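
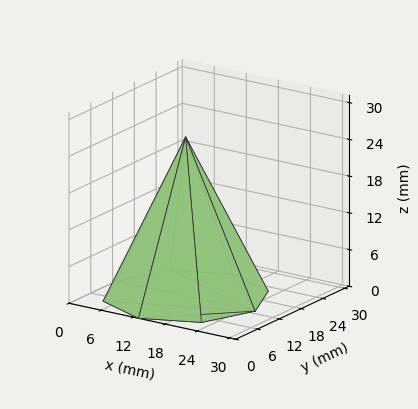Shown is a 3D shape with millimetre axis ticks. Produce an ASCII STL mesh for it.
Reading the render: the shape is a regular 8-sided pyramid, base circumscribed radius ≈ 13 mm, apex at z ≈ 26 mm (dimensions read to the nearest mm from the axis ticks). For the STL, each face is triangulated and given an outward normal.

solid part
  facet normal 0.0000 0.0000 -1.0000
    outer loop
      vertex 13.0 26.0 0.0
      vertex 22.2 22.2 0.0
      vertex 26.0 13.0 0.0
    endloop
  endfacet
  facet normal 0.0000 0.0000 -1.0000
    outer loop
      vertex 3.8 22.2 0.0
      vertex 13.0 26.0 0.0
      vertex 26.0 13.0 0.0
    endloop
  endfacet
  facet normal 0.0000 0.0000 -1.0000
    outer loop
      vertex 0.0 13.0 0.0
      vertex 3.8 22.2 0.0
      vertex 26.0 13.0 0.0
    endloop
  endfacet
  facet normal 0.0000 0.0000 -1.0000
    outer loop
      vertex 3.8 3.8 0.0
      vertex 0.0 13.0 0.0
      vertex 26.0 13.0 0.0
    endloop
  endfacet
  facet normal 0.0000 0.0000 -1.0000
    outer loop
      vertex 13.0 0.0 0.0
      vertex 3.8 3.8 0.0
      vertex 26.0 13.0 0.0
    endloop
  endfacet
  facet normal 0.0000 0.0000 -1.0000
    outer loop
      vertex 22.2 3.8 0.0
      vertex 13.0 0.0 0.0
      vertex 26.0 13.0 0.0
    endloop
  endfacet
  facet normal 0.8390 0.3465 0.4195
    outer loop
      vertex 26.0 13.0 0.0
      vertex 22.2 22.2 0.0
      vertex 13.0 13.0 26.0
    endloop
  endfacet
  facet normal 0.3465 0.8390 0.4195
    outer loop
      vertex 22.2 22.2 0.0
      vertex 13.0 26.0 0.0
      vertex 13.0 13.0 26.0
    endloop
  endfacet
  facet normal -0.3465 0.8390 0.4195
    outer loop
      vertex 13.0 26.0 0.0
      vertex 3.8 22.2 0.0
      vertex 13.0 13.0 26.0
    endloop
  endfacet
  facet normal -0.8390 0.3465 0.4195
    outer loop
      vertex 3.8 22.2 0.0
      vertex 0.0 13.0 0.0
      vertex 13.0 13.0 26.0
    endloop
  endfacet
  facet normal -0.8390 -0.3465 0.4195
    outer loop
      vertex 0.0 13.0 0.0
      vertex 3.8 3.8 0.0
      vertex 13.0 13.0 26.0
    endloop
  endfacet
  facet normal -0.3465 -0.8390 0.4195
    outer loop
      vertex 3.8 3.8 0.0
      vertex 13.0 0.0 0.0
      vertex 13.0 13.0 26.0
    endloop
  endfacet
  facet normal 0.3465 -0.8390 0.4195
    outer loop
      vertex 13.0 0.0 0.0
      vertex 22.2 3.8 0.0
      vertex 13.0 13.0 26.0
    endloop
  endfacet
  facet normal 0.8390 -0.3465 0.4195
    outer loop
      vertex 22.2 3.8 0.0
      vertex 26.0 13.0 0.0
      vertex 13.0 13.0 26.0
    endloop
  endfacet
endsolid part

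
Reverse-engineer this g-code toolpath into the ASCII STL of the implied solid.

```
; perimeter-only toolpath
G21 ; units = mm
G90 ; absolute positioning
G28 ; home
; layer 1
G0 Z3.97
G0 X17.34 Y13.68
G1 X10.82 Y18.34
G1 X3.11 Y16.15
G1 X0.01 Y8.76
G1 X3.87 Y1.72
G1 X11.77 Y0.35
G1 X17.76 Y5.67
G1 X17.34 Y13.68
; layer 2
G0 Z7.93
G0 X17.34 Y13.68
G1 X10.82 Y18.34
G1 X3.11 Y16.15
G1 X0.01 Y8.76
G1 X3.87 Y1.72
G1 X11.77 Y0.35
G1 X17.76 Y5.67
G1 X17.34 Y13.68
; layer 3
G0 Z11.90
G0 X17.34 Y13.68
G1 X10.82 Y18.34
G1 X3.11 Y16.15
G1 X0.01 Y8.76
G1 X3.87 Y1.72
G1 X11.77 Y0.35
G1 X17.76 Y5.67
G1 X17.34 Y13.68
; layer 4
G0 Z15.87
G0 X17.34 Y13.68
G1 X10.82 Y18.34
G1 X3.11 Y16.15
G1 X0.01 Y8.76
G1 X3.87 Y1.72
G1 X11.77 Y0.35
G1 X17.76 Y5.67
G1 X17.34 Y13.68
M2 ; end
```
solid part
  facet normal 0.0000 0.0000 -1.0000
    outer loop
      vertex 3.11 16.15 0.00
      vertex 10.82 18.34 0.00
      vertex 17.34 13.68 0.00
    endloop
  endfacet
  facet normal 0.0000 0.0000 -1.0000
    outer loop
      vertex 0.01 8.76 0.00
      vertex 3.11 16.15 0.00
      vertex 17.34 13.68 0.00
    endloop
  endfacet
  facet normal 0.0000 0.0000 -1.0000
    outer loop
      vertex 3.87 1.72 0.00
      vertex 0.01 8.76 0.00
      vertex 17.34 13.68 0.00
    endloop
  endfacet
  facet normal 0.0000 0.0000 -1.0000
    outer loop
      vertex 11.77 0.35 0.00
      vertex 3.87 1.72 0.00
      vertex 17.34 13.68 0.00
    endloop
  endfacet
  facet normal 0.0000 0.0000 -1.0000
    outer loop
      vertex 17.76 5.67 0.00
      vertex 11.77 0.35 0.00
      vertex 17.34 13.68 0.00
    endloop
  endfacet
  facet normal 0.0000 0.0000 1.0000
    outer loop
      vertex 17.34 13.68 15.87
      vertex 10.82 18.34 15.87
      vertex 3.11 16.15 15.87
    endloop
  endfacet
  facet normal 0.0000 0.0000 1.0000
    outer loop
      vertex 17.34 13.68 15.87
      vertex 3.11 16.15 15.87
      vertex 0.01 8.76 15.87
    endloop
  endfacet
  facet normal 0.0000 0.0000 1.0000
    outer loop
      vertex 17.34 13.68 15.87
      vertex 0.01 8.76 15.87
      vertex 3.87 1.72 15.87
    endloop
  endfacet
  facet normal 0.0000 0.0000 1.0000
    outer loop
      vertex 17.34 13.68 15.87
      vertex 3.87 1.72 15.87
      vertex 11.77 0.35 15.87
    endloop
  endfacet
  facet normal 0.0000 0.0000 1.0000
    outer loop
      vertex 17.34 13.68 15.87
      vertex 11.77 0.35 15.87
      vertex 17.76 5.67 15.87
    endloop
  endfacet
  facet normal 0.5815 0.8136 0.0000
    outer loop
      vertex 17.34 13.68 0.00
      vertex 10.82 18.34 0.00
      vertex 10.82 18.34 15.87
    endloop
  endfacet
  facet normal 0.5815 0.8136 0.0000
    outer loop
      vertex 17.34 13.68 0.00
      vertex 10.82 18.34 15.87
      vertex 17.34 13.68 15.87
    endloop
  endfacet
  facet normal -0.2732 0.9619 0.0000
    outer loop
      vertex 10.82 18.34 0.00
      vertex 3.11 16.15 0.00
      vertex 3.11 16.15 15.87
    endloop
  endfacet
  facet normal -0.2732 0.9619 0.0000
    outer loop
      vertex 10.82 18.34 0.00
      vertex 3.11 16.15 15.87
      vertex 10.82 18.34 15.87
    endloop
  endfacet
  facet normal -0.9222 0.3868 0.0000
    outer loop
      vertex 3.11 16.15 0.00
      vertex 0.01 8.76 0.00
      vertex 0.01 8.76 15.87
    endloop
  endfacet
  facet normal -0.9222 0.3868 0.0000
    outer loop
      vertex 3.11 16.15 0.00
      vertex 0.01 8.76 15.87
      vertex 3.11 16.15 15.87
    endloop
  endfacet
  facet normal -0.8768 -0.4808 0.0000
    outer loop
      vertex 0.01 8.76 0.00
      vertex 3.87 1.72 0.00
      vertex 3.87 1.72 15.87
    endloop
  endfacet
  facet normal -0.8768 -0.4808 0.0000
    outer loop
      vertex 0.01 8.76 0.00
      vertex 3.87 1.72 15.87
      vertex 0.01 8.76 15.87
    endloop
  endfacet
  facet normal -0.1709 -0.9853 0.0000
    outer loop
      vertex 3.87 1.72 0.00
      vertex 11.77 0.35 0.00
      vertex 11.77 0.35 15.87
    endloop
  endfacet
  facet normal -0.1709 -0.9853 0.0000
    outer loop
      vertex 3.87 1.72 0.00
      vertex 11.77 0.35 15.87
      vertex 3.87 1.72 15.87
    endloop
  endfacet
  facet normal 0.6641 -0.7477 0.0000
    outer loop
      vertex 11.77 0.35 0.00
      vertex 17.76 5.67 0.00
      vertex 17.76 5.67 15.87
    endloop
  endfacet
  facet normal 0.6641 -0.7477 0.0000
    outer loop
      vertex 11.77 0.35 0.00
      vertex 17.76 5.67 15.87
      vertex 11.77 0.35 15.87
    endloop
  endfacet
  facet normal 0.9986 0.0524 0.0000
    outer loop
      vertex 17.76 5.67 0.00
      vertex 17.34 13.68 0.00
      vertex 17.34 13.68 15.87
    endloop
  endfacet
  facet normal 0.9986 0.0524 0.0000
    outer loop
      vertex 17.76 5.67 0.00
      vertex 17.34 13.68 15.87
      vertex 17.76 5.67 15.87
    endloop
  endfacet
endsolid part

The G0 Z moves step by Δz≈3.97 mm. Every layer's G1 loop is the same polygon, so the solid is a straight extrusion of it from z=0 to z≈15.9. Closing with flat bottom and top caps and triangulating gives 24 facets — a regular 7-sided prism (a cylinder approximated with 7 flat sides), circumscribed radius ≈ 9.24 mm, height ≈ 15.9 mm.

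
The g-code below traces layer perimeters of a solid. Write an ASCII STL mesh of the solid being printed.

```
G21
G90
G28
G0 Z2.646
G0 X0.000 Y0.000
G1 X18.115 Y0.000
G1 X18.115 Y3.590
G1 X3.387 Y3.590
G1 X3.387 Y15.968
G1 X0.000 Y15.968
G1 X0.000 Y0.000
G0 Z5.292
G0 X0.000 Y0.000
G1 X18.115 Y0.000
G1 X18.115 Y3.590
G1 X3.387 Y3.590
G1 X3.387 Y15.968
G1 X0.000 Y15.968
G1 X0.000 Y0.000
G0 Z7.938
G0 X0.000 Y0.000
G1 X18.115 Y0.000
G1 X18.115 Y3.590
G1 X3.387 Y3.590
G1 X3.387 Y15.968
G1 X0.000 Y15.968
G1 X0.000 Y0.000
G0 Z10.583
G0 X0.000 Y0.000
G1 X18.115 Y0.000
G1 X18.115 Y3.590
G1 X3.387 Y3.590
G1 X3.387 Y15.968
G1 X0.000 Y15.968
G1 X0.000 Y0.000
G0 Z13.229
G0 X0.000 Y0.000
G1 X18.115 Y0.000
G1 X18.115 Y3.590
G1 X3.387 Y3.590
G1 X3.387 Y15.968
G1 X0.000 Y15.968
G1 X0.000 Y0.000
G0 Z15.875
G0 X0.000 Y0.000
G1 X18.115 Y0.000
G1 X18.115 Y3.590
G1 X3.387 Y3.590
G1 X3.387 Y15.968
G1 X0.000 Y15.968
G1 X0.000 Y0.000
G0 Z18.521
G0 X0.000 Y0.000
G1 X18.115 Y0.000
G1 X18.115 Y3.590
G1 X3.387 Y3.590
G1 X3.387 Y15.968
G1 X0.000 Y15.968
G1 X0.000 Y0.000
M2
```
solid part
  facet normal 0.0000 0.0000 -1.0000
    outer loop
      vertex 18.115 3.590 0.000
      vertex 18.115 0.000 0.000
      vertex 0.000 0.000 0.000
    endloop
  endfacet
  facet normal 0.0000 0.0000 -1.0000
    outer loop
      vertex 3.387 3.590 0.000
      vertex 18.115 3.590 0.000
      vertex 0.000 0.000 0.000
    endloop
  endfacet
  facet normal 0.0000 0.0000 -1.0000
    outer loop
      vertex 3.387 15.968 0.000
      vertex 3.387 3.590 0.000
      vertex 0.000 0.000 0.000
    endloop
  endfacet
  facet normal 0.0000 0.0000 -1.0000
    outer loop
      vertex 0.000 15.968 0.000
      vertex 3.387 15.968 0.000
      vertex 0.000 0.000 0.000
    endloop
  endfacet
  facet normal 0.0000 0.0000 1.0000
    outer loop
      vertex 0.000 0.000 18.521
      vertex 18.115 0.000 18.521
      vertex 18.115 3.590 18.521
    endloop
  endfacet
  facet normal 0.0000 0.0000 1.0000
    outer loop
      vertex 0.000 0.000 18.521
      vertex 18.115 3.590 18.521
      vertex 3.387 3.590 18.521
    endloop
  endfacet
  facet normal 0.0000 0.0000 1.0000
    outer loop
      vertex 0.000 0.000 18.521
      vertex 3.387 3.590 18.521
      vertex 3.387 15.968 18.521
    endloop
  endfacet
  facet normal 0.0000 0.0000 1.0000
    outer loop
      vertex 0.000 0.000 18.521
      vertex 3.387 15.968 18.521
      vertex 0.000 15.968 18.521
    endloop
  endfacet
  facet normal 0.0000 -1.0000 0.0000
    outer loop
      vertex 0.000 0.000 0.000
      vertex 18.115 0.000 0.000
      vertex 18.115 0.000 18.521
    endloop
  endfacet
  facet normal 0.0000 -1.0000 0.0000
    outer loop
      vertex 0.000 0.000 0.000
      vertex 18.115 0.000 18.521
      vertex 0.000 0.000 18.521
    endloop
  endfacet
  facet normal 1.0000 0.0000 0.0000
    outer loop
      vertex 18.115 0.000 0.000
      vertex 18.115 3.590 0.000
      vertex 18.115 3.590 18.521
    endloop
  endfacet
  facet normal 1.0000 0.0000 0.0000
    outer loop
      vertex 18.115 0.000 0.000
      vertex 18.115 3.590 18.521
      vertex 18.115 0.000 18.521
    endloop
  endfacet
  facet normal 0.0000 1.0000 0.0000
    outer loop
      vertex 18.115 3.590 0.000
      vertex 3.387 3.590 0.000
      vertex 3.387 3.590 18.521
    endloop
  endfacet
  facet normal 0.0000 1.0000 0.0000
    outer loop
      vertex 18.115 3.590 0.000
      vertex 3.387 3.590 18.521
      vertex 18.115 3.590 18.521
    endloop
  endfacet
  facet normal 1.0000 0.0000 0.0000
    outer loop
      vertex 3.387 3.590 0.000
      vertex 3.387 15.968 0.000
      vertex 3.387 15.968 18.521
    endloop
  endfacet
  facet normal 1.0000 0.0000 0.0000
    outer loop
      vertex 3.387 3.590 0.000
      vertex 3.387 15.968 18.521
      vertex 3.387 3.590 18.521
    endloop
  endfacet
  facet normal 0.0000 1.0000 0.0000
    outer loop
      vertex 3.387 15.968 0.000
      vertex 0.000 15.968 0.000
      vertex 0.000 15.968 18.521
    endloop
  endfacet
  facet normal 0.0000 1.0000 0.0000
    outer loop
      vertex 3.387 15.968 0.000
      vertex 0.000 15.968 18.521
      vertex 3.387 15.968 18.521
    endloop
  endfacet
  facet normal -1.0000 0.0000 0.0000
    outer loop
      vertex 0.000 15.968 0.000
      vertex 0.000 0.000 0.000
      vertex 0.000 0.000 18.521
    endloop
  endfacet
  facet normal -1.0000 0.0000 0.0000
    outer loop
      vertex 0.000 15.968 0.000
      vertex 0.000 0.000 18.521
      vertex 0.000 15.968 18.521
    endloop
  endfacet
endsolid part

The G0 Z moves step by Δz≈2.646 mm. Every layer's G1 loop is the same polygon, so the solid is a straight extrusion of it from z=0 to z≈18.5. Closing with flat bottom and top caps and triangulating gives 20 facets — an L-shaped prism: outer 18.1 × 16 mm, arm thicknesses ≈ 3.59 mm (horizontal) and 3.39 mm (vertical), extruded 18.5 mm in z.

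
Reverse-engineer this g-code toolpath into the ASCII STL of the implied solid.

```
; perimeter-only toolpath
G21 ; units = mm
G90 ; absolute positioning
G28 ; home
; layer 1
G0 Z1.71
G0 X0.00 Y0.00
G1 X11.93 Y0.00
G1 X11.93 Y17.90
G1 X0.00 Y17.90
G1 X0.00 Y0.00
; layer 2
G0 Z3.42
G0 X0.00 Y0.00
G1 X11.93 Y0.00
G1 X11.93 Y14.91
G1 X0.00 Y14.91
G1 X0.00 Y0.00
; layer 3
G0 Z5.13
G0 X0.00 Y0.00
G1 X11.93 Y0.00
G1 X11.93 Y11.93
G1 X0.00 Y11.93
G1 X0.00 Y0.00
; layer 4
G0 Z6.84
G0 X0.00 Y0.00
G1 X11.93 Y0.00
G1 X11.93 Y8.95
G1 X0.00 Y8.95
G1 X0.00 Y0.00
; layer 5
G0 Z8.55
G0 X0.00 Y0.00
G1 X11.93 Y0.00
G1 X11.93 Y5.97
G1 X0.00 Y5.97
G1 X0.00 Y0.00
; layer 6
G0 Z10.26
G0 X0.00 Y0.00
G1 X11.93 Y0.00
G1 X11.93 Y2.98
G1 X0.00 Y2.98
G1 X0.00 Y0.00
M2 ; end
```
solid part
  facet normal 0.0000 0.0000 -1.0000
    outer loop
      vertex 11.93 20.88 0.00
      vertex 11.93 0.00 0.00
      vertex 0.00 0.00 0.00
    endloop
  endfacet
  facet normal 0.0000 0.0000 -1.0000
    outer loop
      vertex 0.00 20.88 0.00
      vertex 11.93 20.88 0.00
      vertex 0.00 0.00 0.00
    endloop
  endfacet
  facet normal 0.0000 -1.0000 0.0000
    outer loop
      vertex 0.00 0.00 0.00
      vertex 11.93 0.00 0.00
      vertex 11.93 0.00 11.97
    endloop
  endfacet
  facet normal 0.0000 -1.0000 0.0000
    outer loop
      vertex 0.00 0.00 0.00
      vertex 11.93 0.00 11.97
      vertex 0.00 0.00 11.97
    endloop
  endfacet
  facet normal 0.0000 0.4973 0.8676
    outer loop
      vertex 0.00 0.00 11.97
      vertex 11.93 0.00 11.97
      vertex 11.93 20.88 0.00
    endloop
  endfacet
  facet normal 0.0000 0.4973 0.8676
    outer loop
      vertex 0.00 0.00 11.97
      vertex 11.93 20.88 0.00
      vertex 0.00 20.88 0.00
    endloop
  endfacet
  facet normal -1.0000 0.0000 0.0000
    outer loop
      vertex 0.00 0.00 11.97
      vertex 0.00 20.88 0.00
      vertex 0.00 0.00 0.00
    endloop
  endfacet
  facet normal 1.0000 0.0000 0.0000
    outer loop
      vertex 11.93 0.00 0.00
      vertex 11.93 20.88 0.00
      vertex 11.93 0.00 11.97
    endloop
  endfacet
endsolid part

The G0 Z moves step by Δz≈1.71 mm. The G1 loops shrink linearly with z, so the solid tapers from its base footprint up to z≈12. Closing with a flat bottom cap and the tapered top and triangulating gives 8 facets — a wedge (ramp): 11.9 × 20.9 mm base, rising to 12 mm along the y=0 edge and sloping linearly to z=0 at y=20.9.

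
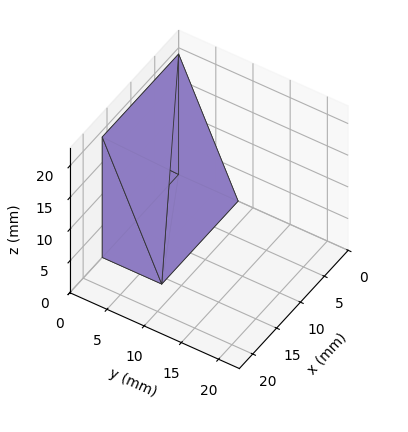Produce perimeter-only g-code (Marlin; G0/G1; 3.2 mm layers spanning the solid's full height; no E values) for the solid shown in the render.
Reading the render: the shape is a wedge (ramp): 16 × 8 mm base, rising to 19 mm along the y=0 edge and sloping linearly to z=0 at y=8 (dimensions read to the nearest mm from the axis ticks). For the g-code, the solid's height is divided into equal slices at the stated Δz and each level perimeter traced with G1 moves after a G0 lift.

; perimeter-only toolpath
G21 ; units = mm
G90 ; absolute positioning
G28 ; home
; layer 1
G0 Z3.2
G0 X0.0 Y0.0
G1 X16.0 Y0.0
G1 X16.0 Y6.7
G1 X0.0 Y6.7
G1 X0.0 Y0.0
; layer 2
G0 Z6.3
G0 X0.0 Y0.0
G1 X16.0 Y0.0
G1 X16.0 Y5.3
G1 X0.0 Y5.3
G1 X0.0 Y0.0
; layer 3
G0 Z9.5
G0 X0.0 Y0.0
G1 X16.0 Y0.0
G1 X16.0 Y4.0
G1 X0.0 Y4.0
G1 X0.0 Y0.0
; layer 4
G0 Z12.7
G0 X0.0 Y0.0
G1 X16.0 Y0.0
G1 X16.0 Y2.7
G1 X0.0 Y2.7
G1 X0.0 Y0.0
; layer 5
G0 Z15.8
G0 X0.0 Y0.0
G1 X16.0 Y0.0
G1 X16.0 Y1.3
G1 X0.0 Y1.3
G1 X0.0 Y0.0
M2 ; end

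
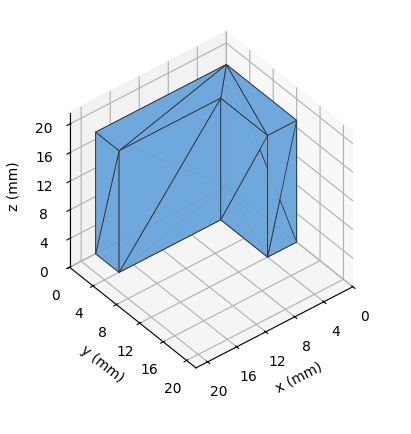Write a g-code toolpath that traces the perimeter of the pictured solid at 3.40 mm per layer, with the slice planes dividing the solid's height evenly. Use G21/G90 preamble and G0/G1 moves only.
Reading the render: the shape is an L-shaped prism: outer 18 × 12 mm, arm thicknesses ≈ 4 mm (horizontal) and 4 mm (vertical), extruded 17 mm in z (dimensions read to the nearest mm from the axis ticks). For the g-code, the solid's height is divided into equal slices at the stated Δz and each level perimeter traced with G1 moves after a G0 lift.

; perimeter-only toolpath
G21 ; units = mm
G90 ; absolute positioning
G28 ; home
; layer 1
G0 Z3.40
G0 X0.00 Y0.00
G1 X18.00 Y0.00
G1 X18.00 Y4.00
G1 X4.00 Y4.00
G1 X4.00 Y12.00
G1 X0.00 Y12.00
G1 X0.00 Y0.00
; layer 2
G0 Z6.80
G0 X0.00 Y0.00
G1 X18.00 Y0.00
G1 X18.00 Y4.00
G1 X4.00 Y4.00
G1 X4.00 Y12.00
G1 X0.00 Y12.00
G1 X0.00 Y0.00
; layer 3
G0 Z10.20
G0 X0.00 Y0.00
G1 X18.00 Y0.00
G1 X18.00 Y4.00
G1 X4.00 Y4.00
G1 X4.00 Y12.00
G1 X0.00 Y12.00
G1 X0.00 Y0.00
; layer 4
G0 Z13.60
G0 X0.00 Y0.00
G1 X18.00 Y0.00
G1 X18.00 Y4.00
G1 X4.00 Y4.00
G1 X4.00 Y12.00
G1 X0.00 Y12.00
G1 X0.00 Y0.00
; layer 5
G0 Z17.00
G0 X0.00 Y0.00
G1 X18.00 Y0.00
G1 X18.00 Y4.00
G1 X4.00 Y4.00
G1 X4.00 Y12.00
G1 X0.00 Y12.00
G1 X0.00 Y0.00
M2 ; end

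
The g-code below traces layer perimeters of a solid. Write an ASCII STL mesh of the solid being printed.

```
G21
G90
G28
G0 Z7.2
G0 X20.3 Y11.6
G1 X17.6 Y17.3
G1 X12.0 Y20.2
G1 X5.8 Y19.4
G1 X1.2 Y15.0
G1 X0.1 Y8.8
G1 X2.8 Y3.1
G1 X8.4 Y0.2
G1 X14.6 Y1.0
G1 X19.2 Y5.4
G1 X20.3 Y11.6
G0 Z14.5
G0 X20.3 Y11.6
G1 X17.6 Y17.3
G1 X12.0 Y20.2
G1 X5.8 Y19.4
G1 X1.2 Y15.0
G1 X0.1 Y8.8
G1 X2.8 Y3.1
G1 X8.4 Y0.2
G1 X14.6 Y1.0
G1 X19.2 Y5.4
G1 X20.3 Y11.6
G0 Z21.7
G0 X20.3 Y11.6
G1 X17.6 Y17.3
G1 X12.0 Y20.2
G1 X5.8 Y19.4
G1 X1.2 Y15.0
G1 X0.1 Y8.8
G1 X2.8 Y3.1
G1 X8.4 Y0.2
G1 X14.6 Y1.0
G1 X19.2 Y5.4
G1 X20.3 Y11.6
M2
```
solid part
  facet normal 0.0000 0.0000 -1.0000
    outer loop
      vertex 12.0 20.2 0.0
      vertex 17.6 17.3 0.0
      vertex 20.3 11.6 0.0
    endloop
  endfacet
  facet normal 0.0000 0.0000 -1.0000
    outer loop
      vertex 5.8 19.4 0.0
      vertex 12.0 20.2 0.0
      vertex 20.3 11.6 0.0
    endloop
  endfacet
  facet normal 0.0000 0.0000 -1.0000
    outer loop
      vertex 1.2 15.0 0.0
      vertex 5.8 19.4 0.0
      vertex 20.3 11.6 0.0
    endloop
  endfacet
  facet normal 0.0000 0.0000 -1.0000
    outer loop
      vertex 0.1 8.8 0.0
      vertex 1.2 15.0 0.0
      vertex 20.3 11.6 0.0
    endloop
  endfacet
  facet normal 0.0000 0.0000 -1.0000
    outer loop
      vertex 2.8 3.1 0.0
      vertex 0.1 8.8 0.0
      vertex 20.3 11.6 0.0
    endloop
  endfacet
  facet normal 0.0000 0.0000 -1.0000
    outer loop
      vertex 8.4 0.2 0.0
      vertex 2.8 3.1 0.0
      vertex 20.3 11.6 0.0
    endloop
  endfacet
  facet normal 0.0000 0.0000 -1.0000
    outer loop
      vertex 14.6 1.0 0.0
      vertex 8.4 0.2 0.0
      vertex 20.3 11.6 0.0
    endloop
  endfacet
  facet normal 0.0000 0.0000 -1.0000
    outer loop
      vertex 19.2 5.4 0.0
      vertex 14.6 1.0 0.0
      vertex 20.3 11.6 0.0
    endloop
  endfacet
  facet normal 0.0000 0.0000 1.0000
    outer loop
      vertex 20.3 11.6 21.7
      vertex 17.6 17.3 21.7
      vertex 12.0 20.2 21.7
    endloop
  endfacet
  facet normal 0.0000 0.0000 1.0000
    outer loop
      vertex 20.3 11.6 21.7
      vertex 12.0 20.2 21.7
      vertex 5.8 19.4 21.7
    endloop
  endfacet
  facet normal 0.0000 0.0000 1.0000
    outer loop
      vertex 20.3 11.6 21.7
      vertex 5.8 19.4 21.7
      vertex 1.2 15.0 21.7
    endloop
  endfacet
  facet normal 0.0000 0.0000 1.0000
    outer loop
      vertex 20.3 11.6 21.7
      vertex 1.2 15.0 21.7
      vertex 0.1 8.8 21.7
    endloop
  endfacet
  facet normal 0.0000 0.0000 1.0000
    outer loop
      vertex 20.3 11.6 21.7
      vertex 0.1 8.8 21.7
      vertex 2.8 3.1 21.7
    endloop
  endfacet
  facet normal 0.0000 0.0000 1.0000
    outer loop
      vertex 20.3 11.6 21.7
      vertex 2.8 3.1 21.7
      vertex 8.4 0.2 21.7
    endloop
  endfacet
  facet normal 0.0000 0.0000 1.0000
    outer loop
      vertex 20.3 11.6 21.7
      vertex 8.4 0.2 21.7
      vertex 14.6 1.0 21.7
    endloop
  endfacet
  facet normal 0.0000 0.0000 1.0000
    outer loop
      vertex 20.3 11.6 21.7
      vertex 14.6 1.0 21.7
      vertex 19.2 5.4 21.7
    endloop
  endfacet
  facet normal 0.9037 0.4281 0.0000
    outer loop
      vertex 20.3 11.6 0.0
      vertex 17.6 17.3 0.0
      vertex 17.6 17.3 21.7
    endloop
  endfacet
  facet normal 0.9037 0.4281 0.0000
    outer loop
      vertex 20.3 11.6 0.0
      vertex 17.6 17.3 21.7
      vertex 20.3 11.6 21.7
    endloop
  endfacet
  facet normal 0.4599 0.8880 0.0000
    outer loop
      vertex 17.6 17.3 0.0
      vertex 12.0 20.2 0.0
      vertex 12.0 20.2 21.7
    endloop
  endfacet
  facet normal 0.4599 0.8880 0.0000
    outer loop
      vertex 17.6 17.3 0.0
      vertex 12.0 20.2 21.7
      vertex 17.6 17.3 21.7
    endloop
  endfacet
  facet normal -0.1280 0.9918 0.0000
    outer loop
      vertex 12.0 20.2 0.0
      vertex 5.8 19.4 0.0
      vertex 5.8 19.4 21.7
    endloop
  endfacet
  facet normal -0.1280 0.9918 0.0000
    outer loop
      vertex 12.0 20.2 0.0
      vertex 5.8 19.4 21.7
      vertex 12.0 20.2 21.7
    endloop
  endfacet
  facet normal -0.6912 0.7226 0.0000
    outer loop
      vertex 5.8 19.4 0.0
      vertex 1.2 15.0 0.0
      vertex 1.2 15.0 21.7
    endloop
  endfacet
  facet normal -0.6912 0.7226 0.0000
    outer loop
      vertex 5.8 19.4 0.0
      vertex 1.2 15.0 21.7
      vertex 5.8 19.4 21.7
    endloop
  endfacet
  facet normal -0.9846 0.1747 0.0000
    outer loop
      vertex 1.2 15.0 0.0
      vertex 0.1 8.8 0.0
      vertex 0.1 8.8 21.7
    endloop
  endfacet
  facet normal -0.9846 0.1747 0.0000
    outer loop
      vertex 1.2 15.0 0.0
      vertex 0.1 8.8 21.7
      vertex 1.2 15.0 21.7
    endloop
  endfacet
  facet normal -0.9037 -0.4281 0.0000
    outer loop
      vertex 0.1 8.8 0.0
      vertex 2.8 3.1 0.0
      vertex 2.8 3.1 21.7
    endloop
  endfacet
  facet normal -0.9037 -0.4281 0.0000
    outer loop
      vertex 0.1 8.8 0.0
      vertex 2.8 3.1 21.7
      vertex 0.1 8.8 21.7
    endloop
  endfacet
  facet normal -0.4599 -0.8880 0.0000
    outer loop
      vertex 2.8 3.1 0.0
      vertex 8.4 0.2 0.0
      vertex 8.4 0.2 21.7
    endloop
  endfacet
  facet normal -0.4599 -0.8880 0.0000
    outer loop
      vertex 2.8 3.1 0.0
      vertex 8.4 0.2 21.7
      vertex 2.8 3.1 21.7
    endloop
  endfacet
  facet normal 0.1280 -0.9918 0.0000
    outer loop
      vertex 8.4 0.2 0.0
      vertex 14.6 1.0 0.0
      vertex 14.6 1.0 21.7
    endloop
  endfacet
  facet normal 0.1280 -0.9918 0.0000
    outer loop
      vertex 8.4 0.2 0.0
      vertex 14.6 1.0 21.7
      vertex 8.4 0.2 21.7
    endloop
  endfacet
  facet normal 0.6912 -0.7226 0.0000
    outer loop
      vertex 14.6 1.0 0.0
      vertex 19.2 5.4 0.0
      vertex 19.2 5.4 21.7
    endloop
  endfacet
  facet normal 0.6912 -0.7226 0.0000
    outer loop
      vertex 14.6 1.0 0.0
      vertex 19.2 5.4 21.7
      vertex 14.6 1.0 21.7
    endloop
  endfacet
  facet normal 0.9846 -0.1747 0.0000
    outer loop
      vertex 19.2 5.4 0.0
      vertex 20.3 11.6 0.0
      vertex 20.3 11.6 21.7
    endloop
  endfacet
  facet normal 0.9846 -0.1747 0.0000
    outer loop
      vertex 19.2 5.4 0.0
      vertex 20.3 11.6 21.7
      vertex 19.2 5.4 21.7
    endloop
  endfacet
endsolid part

The G0 Z moves step by Δz≈7.2 mm. Every layer's G1 loop is the same polygon, so the solid is a straight extrusion of it from z=0 to z≈21.7. Closing with flat bottom and top caps and triangulating gives 36 facets — a regular 10-sided prism (a cylinder approximated with 10 flat sides), circumscribed radius ≈ 10.2 mm, height ≈ 21.7 mm.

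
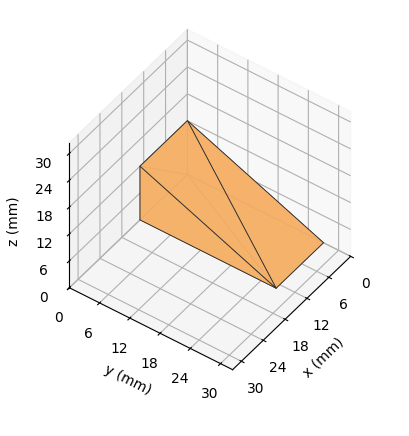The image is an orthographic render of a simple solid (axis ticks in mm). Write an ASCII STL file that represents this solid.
Reading the render: the shape is a wedge (ramp): 13 × 27 mm base, rising to 12 mm along the y=0 edge and sloping linearly to z=0 at y=27 (dimensions read to the nearest mm from the axis ticks). For the STL, each face is triangulated and given an outward normal.

solid part
  facet normal 0.0000 0.0000 -1.0000
    outer loop
      vertex 13.000 27.000 0.000
      vertex 13.000 0.000 0.000
      vertex 0.000 0.000 0.000
    endloop
  endfacet
  facet normal 0.0000 0.0000 -1.0000
    outer loop
      vertex 0.000 27.000 0.000
      vertex 13.000 27.000 0.000
      vertex 0.000 0.000 0.000
    endloop
  endfacet
  facet normal 0.0000 -1.0000 0.0000
    outer loop
      vertex 0.000 0.000 0.000
      vertex 13.000 0.000 0.000
      vertex 13.000 0.000 12.000
    endloop
  endfacet
  facet normal 0.0000 -1.0000 0.0000
    outer loop
      vertex 0.000 0.000 0.000
      vertex 13.000 0.000 12.000
      vertex 0.000 0.000 12.000
    endloop
  endfacet
  facet normal 0.0000 0.4061 0.9138
    outer loop
      vertex 0.000 0.000 12.000
      vertex 13.000 0.000 12.000
      vertex 13.000 27.000 0.000
    endloop
  endfacet
  facet normal 0.0000 0.4061 0.9138
    outer loop
      vertex 0.000 0.000 12.000
      vertex 13.000 27.000 0.000
      vertex 0.000 27.000 0.000
    endloop
  endfacet
  facet normal -1.0000 0.0000 0.0000
    outer loop
      vertex 0.000 0.000 12.000
      vertex 0.000 27.000 0.000
      vertex 0.000 0.000 0.000
    endloop
  endfacet
  facet normal 1.0000 0.0000 0.0000
    outer loop
      vertex 13.000 0.000 0.000
      vertex 13.000 27.000 0.000
      vertex 13.000 0.000 12.000
    endloop
  endfacet
endsolid part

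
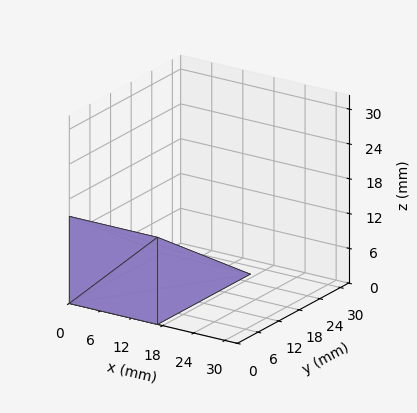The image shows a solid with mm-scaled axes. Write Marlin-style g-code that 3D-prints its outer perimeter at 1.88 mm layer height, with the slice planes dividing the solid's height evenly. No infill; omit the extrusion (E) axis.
Reading the render: the shape is a wedge (ramp): 17 × 27 mm base, rising to 15 mm along the y=0 edge and sloping linearly to z=0 at y=27 (dimensions read to the nearest mm from the axis ticks). For the g-code, the solid's height is divided into equal slices at the stated Δz and each level perimeter traced with G1 moves after a G0 lift.

; perimeter-only toolpath
G21 ; units = mm
G90 ; absolute positioning
G28 ; home
; layer 1
G0 Z1.88
G0 X0.00 Y0.00
G1 X17.00 Y0.00
G1 X17.00 Y23.62
G1 X0.00 Y23.62
G1 X0.00 Y0.00
; layer 2
G0 Z3.75
G0 X0.00 Y0.00
G1 X17.00 Y0.00
G1 X17.00 Y20.25
G1 X0.00 Y20.25
G1 X0.00 Y0.00
; layer 3
G0 Z5.62
G0 X0.00 Y0.00
G1 X17.00 Y0.00
G1 X17.00 Y16.88
G1 X0.00 Y16.88
G1 X0.00 Y0.00
; layer 4
G0 Z7.50
G0 X0.00 Y0.00
G1 X17.00 Y0.00
G1 X17.00 Y13.50
G1 X0.00 Y13.50
G1 X0.00 Y0.00
; layer 5
G0 Z9.38
G0 X0.00 Y0.00
G1 X17.00 Y0.00
G1 X17.00 Y10.12
G1 X0.00 Y10.12
G1 X0.00 Y0.00
; layer 6
G0 Z11.25
G0 X0.00 Y0.00
G1 X17.00 Y0.00
G1 X17.00 Y6.75
G1 X0.00 Y6.75
G1 X0.00 Y0.00
; layer 7
G0 Z13.12
G0 X0.00 Y0.00
G1 X17.00 Y0.00
G1 X17.00 Y3.38
G1 X0.00 Y3.38
G1 X0.00 Y0.00
M2 ; end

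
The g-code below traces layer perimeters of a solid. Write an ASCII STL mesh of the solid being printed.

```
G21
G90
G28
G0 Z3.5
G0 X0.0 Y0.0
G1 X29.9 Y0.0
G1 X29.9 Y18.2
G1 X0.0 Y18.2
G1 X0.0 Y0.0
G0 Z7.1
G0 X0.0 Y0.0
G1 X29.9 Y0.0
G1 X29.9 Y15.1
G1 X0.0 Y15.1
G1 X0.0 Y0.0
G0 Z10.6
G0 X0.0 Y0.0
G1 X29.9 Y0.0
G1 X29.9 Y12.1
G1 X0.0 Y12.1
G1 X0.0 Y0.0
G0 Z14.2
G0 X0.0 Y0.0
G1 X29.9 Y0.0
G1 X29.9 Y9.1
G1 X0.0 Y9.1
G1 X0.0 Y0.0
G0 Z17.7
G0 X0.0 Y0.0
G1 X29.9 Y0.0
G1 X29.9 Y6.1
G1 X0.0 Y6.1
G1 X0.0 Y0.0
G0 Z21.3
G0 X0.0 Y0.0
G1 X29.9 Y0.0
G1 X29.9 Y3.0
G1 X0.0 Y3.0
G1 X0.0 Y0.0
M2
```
solid part
  facet normal 0.0000 0.0000 -1.0000
    outer loop
      vertex 29.9 21.2 0.0
      vertex 29.9 0.0 0.0
      vertex 0.0 0.0 0.0
    endloop
  endfacet
  facet normal 0.0000 0.0000 -1.0000
    outer loop
      vertex 0.0 21.2 0.0
      vertex 29.9 21.2 0.0
      vertex 0.0 0.0 0.0
    endloop
  endfacet
  facet normal 0.0000 -1.0000 0.0000
    outer loop
      vertex 0.0 0.0 0.0
      vertex 29.9 0.0 0.0
      vertex 29.9 0.0 24.8
    endloop
  endfacet
  facet normal 0.0000 -1.0000 0.0000
    outer loop
      vertex 0.0 0.0 0.0
      vertex 29.9 0.0 24.8
      vertex 0.0 0.0 24.8
    endloop
  endfacet
  facet normal 0.0000 0.7601 0.6498
    outer loop
      vertex 0.0 0.0 24.8
      vertex 29.9 0.0 24.8
      vertex 29.9 21.2 0.0
    endloop
  endfacet
  facet normal 0.0000 0.7601 0.6498
    outer loop
      vertex 0.0 0.0 24.8
      vertex 29.9 21.2 0.0
      vertex 0.0 21.2 0.0
    endloop
  endfacet
  facet normal -1.0000 0.0000 0.0000
    outer loop
      vertex 0.0 0.0 24.8
      vertex 0.0 21.2 0.0
      vertex 0.0 0.0 0.0
    endloop
  endfacet
  facet normal 1.0000 0.0000 0.0000
    outer loop
      vertex 29.9 0.0 0.0
      vertex 29.9 21.2 0.0
      vertex 29.9 0.0 24.8
    endloop
  endfacet
endsolid part

The G0 Z moves step by Δz≈3.5 mm. The G1 loops shrink linearly with z, so the solid tapers from its base footprint up to z≈24.8. Closing with a flat bottom cap and the tapered top and triangulating gives 8 facets — a wedge (ramp): 29.9 × 21.2 mm base, rising to 24.8 mm along the y=0 edge and sloping linearly to z=0 at y=21.2.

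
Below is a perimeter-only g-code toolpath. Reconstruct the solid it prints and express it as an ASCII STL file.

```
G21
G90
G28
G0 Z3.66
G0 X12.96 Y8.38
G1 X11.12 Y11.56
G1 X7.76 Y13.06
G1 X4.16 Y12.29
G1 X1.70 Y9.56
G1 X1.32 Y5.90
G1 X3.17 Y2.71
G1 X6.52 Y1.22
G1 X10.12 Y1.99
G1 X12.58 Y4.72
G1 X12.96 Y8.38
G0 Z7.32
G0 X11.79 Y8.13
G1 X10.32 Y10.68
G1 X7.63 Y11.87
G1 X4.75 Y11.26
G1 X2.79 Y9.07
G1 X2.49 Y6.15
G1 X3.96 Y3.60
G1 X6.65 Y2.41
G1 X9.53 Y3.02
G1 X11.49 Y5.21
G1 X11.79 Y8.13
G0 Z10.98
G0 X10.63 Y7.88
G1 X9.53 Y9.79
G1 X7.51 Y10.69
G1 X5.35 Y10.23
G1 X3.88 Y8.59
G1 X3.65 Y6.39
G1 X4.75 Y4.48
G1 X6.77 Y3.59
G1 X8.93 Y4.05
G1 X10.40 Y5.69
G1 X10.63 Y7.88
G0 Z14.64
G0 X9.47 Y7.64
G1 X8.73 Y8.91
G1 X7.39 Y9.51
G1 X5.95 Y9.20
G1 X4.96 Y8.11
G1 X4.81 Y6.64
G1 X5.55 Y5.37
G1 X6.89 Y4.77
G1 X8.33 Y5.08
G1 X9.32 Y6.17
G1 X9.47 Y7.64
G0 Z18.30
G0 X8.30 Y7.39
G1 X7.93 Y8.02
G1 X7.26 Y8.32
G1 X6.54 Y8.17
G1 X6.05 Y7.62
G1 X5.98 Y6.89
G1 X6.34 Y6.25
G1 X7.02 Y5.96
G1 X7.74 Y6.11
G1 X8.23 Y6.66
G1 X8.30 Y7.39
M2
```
solid part
  facet normal 0.0000 0.0000 -1.0000
    outer loop
      vertex 7.88 14.24 0.00
      vertex 11.91 12.45 0.00
      vertex 14.12 8.63 0.00
    endloop
  endfacet
  facet normal 0.0000 0.0000 -1.0000
    outer loop
      vertex 3.56 13.32 0.00
      vertex 7.88 14.24 0.00
      vertex 14.12 8.63 0.00
    endloop
  endfacet
  facet normal 0.0000 0.0000 -1.0000
    outer loop
      vertex 0.61 10.04 0.00
      vertex 3.56 13.32 0.00
      vertex 14.12 8.63 0.00
    endloop
  endfacet
  facet normal 0.0000 0.0000 -1.0000
    outer loop
      vertex 0.16 5.65 0.00
      vertex 0.61 10.04 0.00
      vertex 14.12 8.63 0.00
    endloop
  endfacet
  facet normal 0.0000 0.0000 -1.0000
    outer loop
      vertex 2.37 1.83 0.00
      vertex 0.16 5.65 0.00
      vertex 14.12 8.63 0.00
    endloop
  endfacet
  facet normal 0.0000 0.0000 -1.0000
    outer loop
      vertex 6.40 0.04 0.00
      vertex 2.37 1.83 0.00
      vertex 14.12 8.63 0.00
    endloop
  endfacet
  facet normal 0.0000 0.0000 -1.0000
    outer loop
      vertex 10.72 0.96 0.00
      vertex 6.40 0.04 0.00
      vertex 14.12 8.63 0.00
    endloop
  endfacet
  facet normal 0.0000 0.0000 -1.0000
    outer loop
      vertex 13.67 4.24 0.00
      vertex 10.72 0.96 0.00
      vertex 14.12 8.63 0.00
    endloop
  endfacet
  facet normal 0.8270 0.4784 0.2953
    outer loop
      vertex 14.12 8.63 0.00
      vertex 11.91 12.45 0.00
      vertex 7.14 7.14 21.96
    endloop
  endfacet
  facet normal 0.3878 0.8731 0.2954
    outer loop
      vertex 11.91 12.45 0.00
      vertex 7.88 14.24 0.00
      vertex 7.14 7.14 21.96
    endloop
  endfacet
  facet normal -0.1990 0.9344 0.2954
    outer loop
      vertex 7.88 14.24 0.00
      vertex 3.56 13.32 0.00
      vertex 7.14 7.14 21.96
    endloop
  endfacet
  facet normal -0.7103 0.6388 0.2956
    outer loop
      vertex 3.56 13.32 0.00
      vertex 0.61 10.04 0.00
      vertex 7.14 7.14 21.96
    endloop
  endfacet
  facet normal -0.9504 0.0974 0.2955
    outer loop
      vertex 0.61 10.04 0.00
      vertex 0.16 5.65 0.00
      vertex 7.14 7.14 21.96
    endloop
  endfacet
  facet normal -0.8270 -0.4784 0.2953
    outer loop
      vertex 0.16 5.65 0.00
      vertex 2.37 1.83 0.00
      vertex 7.14 7.14 21.96
    endloop
  endfacet
  facet normal -0.3878 -0.8731 0.2954
    outer loop
      vertex 2.37 1.83 0.00
      vertex 6.40 0.04 0.00
      vertex 7.14 7.14 21.96
    endloop
  endfacet
  facet normal 0.1990 -0.9344 0.2954
    outer loop
      vertex 6.40 0.04 0.00
      vertex 10.72 0.96 0.00
      vertex 7.14 7.14 21.96
    endloop
  endfacet
  facet normal 0.7103 -0.6388 0.2956
    outer loop
      vertex 10.72 0.96 0.00
      vertex 13.67 4.24 0.00
      vertex 7.14 7.14 21.96
    endloop
  endfacet
  facet normal 0.9504 -0.0974 0.2955
    outer loop
      vertex 13.67 4.24 0.00
      vertex 14.12 8.63 0.00
      vertex 7.14 7.14 21.96
    endloop
  endfacet
endsolid part

The G0 Z moves step by Δz≈3.66 mm. The G1 loops shrink linearly with z, so the solid tapers from its base footprint up to z≈22. Closing with a flat bottom cap and the tapered top and triangulating gives 18 facets — a regular 10-sided pyramid, base circumscribed radius ≈ 7.14 mm, apex at z ≈ 22 mm.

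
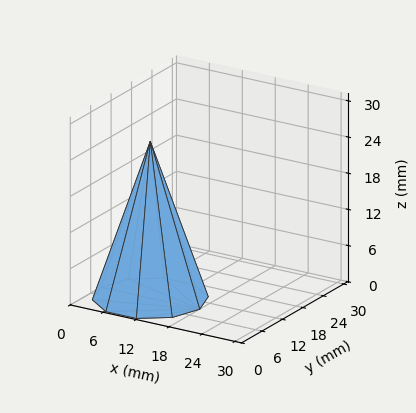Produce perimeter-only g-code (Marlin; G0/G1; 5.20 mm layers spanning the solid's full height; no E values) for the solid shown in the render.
Reading the render: the shape is a regular 10-sided pyramid, base circumscribed radius ≈ 9 mm, apex at z ≈ 26 mm (dimensions read to the nearest mm from the axis ticks). For the g-code, the solid's height is divided into equal slices at the stated Δz and each level perimeter traced with G1 moves after a G0 lift.

; perimeter-only toolpath
G21 ; units = mm
G90 ; absolute positioning
G28 ; home
; layer 1
G0 Z5.20
G0 X16.20 Y9.00
G1 X14.82 Y13.23
G1 X11.22 Y15.85
G1 X6.78 Y15.85
G1 X3.18 Y13.23
G1 X1.80 Y9.00
G1 X3.18 Y4.77
G1 X6.78 Y2.15
G1 X11.22 Y2.15
G1 X14.82 Y4.77
G1 X16.20 Y9.00
; layer 2
G0 Z10.40
G0 X14.40 Y9.00
G1 X13.37 Y12.17
G1 X10.67 Y14.14
G1 X7.33 Y14.14
G1 X4.63 Y12.17
G1 X3.60 Y9.00
G1 X4.63 Y5.83
G1 X7.33 Y3.86
G1 X10.67 Y3.86
G1 X13.37 Y5.83
G1 X14.40 Y9.00
; layer 3
G0 Z15.60
G0 X12.60 Y9.00
G1 X11.91 Y11.12
G1 X10.11 Y12.42
G1 X7.89 Y12.42
G1 X6.09 Y11.12
G1 X5.40 Y9.00
G1 X6.09 Y6.88
G1 X7.89 Y5.58
G1 X10.11 Y5.58
G1 X11.91 Y6.88
G1 X12.60 Y9.00
; layer 4
G0 Z20.80
G0 X10.80 Y9.00
G1 X10.46 Y10.06
G1 X9.56 Y10.71
G1 X8.44 Y10.71
G1 X7.54 Y10.06
G1 X7.20 Y9.00
G1 X7.54 Y7.94
G1 X8.44 Y7.29
G1 X9.56 Y7.29
G1 X10.46 Y7.94
G1 X10.80 Y9.00
M2 ; end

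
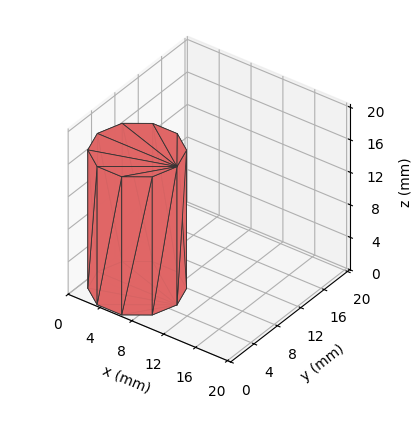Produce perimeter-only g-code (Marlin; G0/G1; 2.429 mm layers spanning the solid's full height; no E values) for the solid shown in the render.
Reading the render: the shape is a regular 10-sided prism (a cylinder approximated with 10 flat sides), circumscribed radius ≈ 5 mm, height ≈ 17 mm (dimensions read to the nearest mm from the axis ticks). For the g-code, the solid's height is divided into equal slices at the stated Δz and each level perimeter traced with G1 moves after a G0 lift.

; perimeter-only toolpath
G21 ; units = mm
G90 ; absolute positioning
G28 ; home
; layer 1
G0 Z2.429
G0 X10.000 Y5.000
G1 X9.045 Y7.939
G1 X6.545 Y9.755
G1 X3.455 Y9.755
G1 X0.955 Y7.939
G1 X0.000 Y5.000
G1 X0.955 Y2.061
G1 X3.455 Y0.245
G1 X6.545 Y0.245
G1 X9.045 Y2.061
G1 X10.000 Y5.000
; layer 2
G0 Z4.857
G0 X10.000 Y5.000
G1 X9.045 Y7.939
G1 X6.545 Y9.755
G1 X3.455 Y9.755
G1 X0.955 Y7.939
G1 X0.000 Y5.000
G1 X0.955 Y2.061
G1 X3.455 Y0.245
G1 X6.545 Y0.245
G1 X9.045 Y2.061
G1 X10.000 Y5.000
; layer 3
G0 Z7.286
G0 X10.000 Y5.000
G1 X9.045 Y7.939
G1 X6.545 Y9.755
G1 X3.455 Y9.755
G1 X0.955 Y7.939
G1 X0.000 Y5.000
G1 X0.955 Y2.061
G1 X3.455 Y0.245
G1 X6.545 Y0.245
G1 X9.045 Y2.061
G1 X10.000 Y5.000
; layer 4
G0 Z9.714
G0 X10.000 Y5.000
G1 X9.045 Y7.939
G1 X6.545 Y9.755
G1 X3.455 Y9.755
G1 X0.955 Y7.939
G1 X0.000 Y5.000
G1 X0.955 Y2.061
G1 X3.455 Y0.245
G1 X6.545 Y0.245
G1 X9.045 Y2.061
G1 X10.000 Y5.000
; layer 5
G0 Z12.143
G0 X10.000 Y5.000
G1 X9.045 Y7.939
G1 X6.545 Y9.755
G1 X3.455 Y9.755
G1 X0.955 Y7.939
G1 X0.000 Y5.000
G1 X0.955 Y2.061
G1 X3.455 Y0.245
G1 X6.545 Y0.245
G1 X9.045 Y2.061
G1 X10.000 Y5.000
; layer 6
G0 Z14.571
G0 X10.000 Y5.000
G1 X9.045 Y7.939
G1 X6.545 Y9.755
G1 X3.455 Y9.755
G1 X0.955 Y7.939
G1 X0.000 Y5.000
G1 X0.955 Y2.061
G1 X3.455 Y0.245
G1 X6.545 Y0.245
G1 X9.045 Y2.061
G1 X10.000 Y5.000
; layer 7
G0 Z17.000
G0 X10.000 Y5.000
G1 X9.045 Y7.939
G1 X6.545 Y9.755
G1 X3.455 Y9.755
G1 X0.955 Y7.939
G1 X0.000 Y5.000
G1 X0.955 Y2.061
G1 X3.455 Y0.245
G1 X6.545 Y0.245
G1 X9.045 Y2.061
G1 X10.000 Y5.000
M2 ; end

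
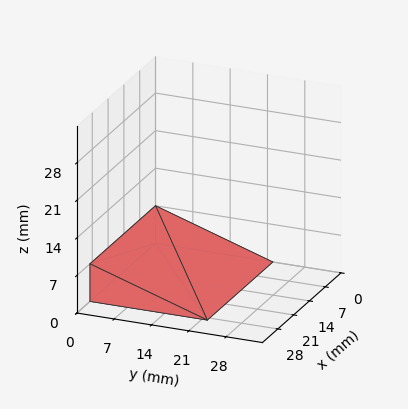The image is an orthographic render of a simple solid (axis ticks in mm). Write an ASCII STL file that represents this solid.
Reading the render: the shape is a wedge (ramp): 29 × 22 mm base, rising to 7 mm along the y=0 edge and sloping linearly to z=0 at y=22 (dimensions read to the nearest mm from the axis ticks). For the STL, each face is triangulated and given an outward normal.

solid part
  facet normal 0.0000 0.0000 -1.0000
    outer loop
      vertex 29.00 22.00 0.00
      vertex 29.00 0.00 0.00
      vertex 0.00 0.00 0.00
    endloop
  endfacet
  facet normal 0.0000 0.0000 -1.0000
    outer loop
      vertex 0.00 22.00 0.00
      vertex 29.00 22.00 0.00
      vertex 0.00 0.00 0.00
    endloop
  endfacet
  facet normal 0.0000 -1.0000 0.0000
    outer loop
      vertex 0.00 0.00 0.00
      vertex 29.00 0.00 0.00
      vertex 29.00 0.00 7.00
    endloop
  endfacet
  facet normal 0.0000 -1.0000 0.0000
    outer loop
      vertex 0.00 0.00 0.00
      vertex 29.00 0.00 7.00
      vertex 0.00 0.00 7.00
    endloop
  endfacet
  facet normal 0.0000 0.3032 0.9529
    outer loop
      vertex 0.00 0.00 7.00
      vertex 29.00 0.00 7.00
      vertex 29.00 22.00 0.00
    endloop
  endfacet
  facet normal 0.0000 0.3032 0.9529
    outer loop
      vertex 0.00 0.00 7.00
      vertex 29.00 22.00 0.00
      vertex 0.00 22.00 0.00
    endloop
  endfacet
  facet normal -1.0000 0.0000 0.0000
    outer loop
      vertex 0.00 0.00 7.00
      vertex 0.00 22.00 0.00
      vertex 0.00 0.00 0.00
    endloop
  endfacet
  facet normal 1.0000 0.0000 0.0000
    outer loop
      vertex 29.00 0.00 0.00
      vertex 29.00 22.00 0.00
      vertex 29.00 0.00 7.00
    endloop
  endfacet
endsolid part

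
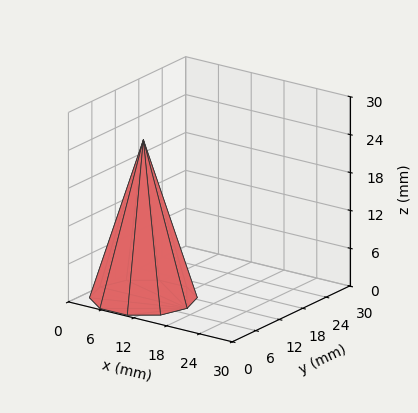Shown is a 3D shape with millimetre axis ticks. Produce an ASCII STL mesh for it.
Reading the render: the shape is a regular 10-sided pyramid, base circumscribed radius ≈ 8 mm, apex at z ≈ 25 mm (dimensions read to the nearest mm from the axis ticks). For the STL, each face is triangulated and given an outward normal.

solid part
  facet normal 0.0000 0.0000 -1.0000
    outer loop
      vertex 10.5 15.6 0.0
      vertex 14.5 12.7 0.0
      vertex 16.0 8.0 0.0
    endloop
  endfacet
  facet normal 0.0000 0.0000 -1.0000
    outer loop
      vertex 5.5 15.6 0.0
      vertex 10.5 15.6 0.0
      vertex 16.0 8.0 0.0
    endloop
  endfacet
  facet normal 0.0000 0.0000 -1.0000
    outer loop
      vertex 1.5 12.7 0.0
      vertex 5.5 15.6 0.0
      vertex 16.0 8.0 0.0
    endloop
  endfacet
  facet normal 0.0000 0.0000 -1.0000
    outer loop
      vertex 0.0 8.0 0.0
      vertex 1.5 12.7 0.0
      vertex 16.0 8.0 0.0
    endloop
  endfacet
  facet normal 0.0000 0.0000 -1.0000
    outer loop
      vertex 1.5 3.3 0.0
      vertex 0.0 8.0 0.0
      vertex 16.0 8.0 0.0
    endloop
  endfacet
  facet normal 0.0000 0.0000 -1.0000
    outer loop
      vertex 5.5 0.4 0.0
      vertex 1.5 3.3 0.0
      vertex 16.0 8.0 0.0
    endloop
  endfacet
  facet normal 0.0000 0.0000 -1.0000
    outer loop
      vertex 10.5 0.4 0.0
      vertex 5.5 0.4 0.0
      vertex 16.0 8.0 0.0
    endloop
  endfacet
  facet normal 0.0000 0.0000 -1.0000
    outer loop
      vertex 14.5 3.3 0.0
      vertex 10.5 0.4 0.0
      vertex 16.0 8.0 0.0
    endloop
  endfacet
  facet normal 0.9113 0.2908 0.2916
    outer loop
      vertex 16.0 8.0 0.0
      vertex 14.5 12.7 0.0
      vertex 8.0 8.0 25.0
    endloop
  endfacet
  facet normal 0.5615 0.7744 0.2916
    outer loop
      vertex 14.5 12.7 0.0
      vertex 10.5 15.6 0.0
      vertex 8.0 8.0 25.0
    endloop
  endfacet
  facet normal 0.0000 0.9568 0.2909
    outer loop
      vertex 10.5 15.6 0.0
      vertex 5.5 15.6 0.0
      vertex 8.0 8.0 25.0
    endloop
  endfacet
  facet normal -0.5615 0.7744 0.2916
    outer loop
      vertex 5.5 15.6 0.0
      vertex 1.5 12.7 0.0
      vertex 8.0 8.0 25.0
    endloop
  endfacet
  facet normal -0.9113 0.2908 0.2916
    outer loop
      vertex 1.5 12.7 0.0
      vertex 0.0 8.0 0.0
      vertex 8.0 8.0 25.0
    endloop
  endfacet
  facet normal -0.9113 -0.2908 0.2916
    outer loop
      vertex 0.0 8.0 0.0
      vertex 1.5 3.3 0.0
      vertex 8.0 8.0 25.0
    endloop
  endfacet
  facet normal -0.5615 -0.7744 0.2916
    outer loop
      vertex 1.5 3.3 0.0
      vertex 5.5 0.4 0.0
      vertex 8.0 8.0 25.0
    endloop
  endfacet
  facet normal 0.0000 -0.9568 0.2909
    outer loop
      vertex 5.5 0.4 0.0
      vertex 10.5 0.4 0.0
      vertex 8.0 8.0 25.0
    endloop
  endfacet
  facet normal 0.5615 -0.7744 0.2916
    outer loop
      vertex 10.5 0.4 0.0
      vertex 14.5 3.3 0.0
      vertex 8.0 8.0 25.0
    endloop
  endfacet
  facet normal 0.9113 -0.2908 0.2916
    outer loop
      vertex 14.5 3.3 0.0
      vertex 16.0 8.0 0.0
      vertex 8.0 8.0 25.0
    endloop
  endfacet
endsolid part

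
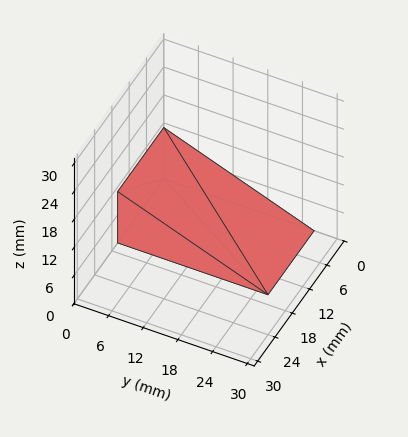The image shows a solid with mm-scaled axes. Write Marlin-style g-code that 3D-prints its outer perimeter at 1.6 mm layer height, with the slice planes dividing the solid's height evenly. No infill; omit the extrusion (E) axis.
Reading the render: the shape is a wedge (ramp): 16 × 26 mm base, rising to 11 mm along the y=0 edge and sloping linearly to z=0 at y=26 (dimensions read to the nearest mm from the axis ticks). For the g-code, the solid's height is divided into equal slices at the stated Δz and each level perimeter traced with G1 moves after a G0 lift.

; perimeter-only toolpath
G21 ; units = mm
G90 ; absolute positioning
G28 ; home
; layer 1
G0 Z1.6
G0 X0.0 Y0.0
G1 X16.0 Y0.0
G1 X16.0 Y22.3
G1 X0.0 Y22.3
G1 X0.0 Y0.0
; layer 2
G0 Z3.1
G0 X0.0 Y0.0
G1 X16.0 Y0.0
G1 X16.0 Y18.6
G1 X0.0 Y18.6
G1 X0.0 Y0.0
; layer 3
G0 Z4.7
G0 X0.0 Y0.0
G1 X16.0 Y0.0
G1 X16.0 Y14.9
G1 X0.0 Y14.9
G1 X0.0 Y0.0
; layer 4
G0 Z6.3
G0 X0.0 Y0.0
G1 X16.0 Y0.0
G1 X16.0 Y11.1
G1 X0.0 Y11.1
G1 X0.0 Y0.0
; layer 5
G0 Z7.9
G0 X0.0 Y0.0
G1 X16.0 Y0.0
G1 X16.0 Y7.4
G1 X0.0 Y7.4
G1 X0.0 Y0.0
; layer 6
G0 Z9.4
G0 X0.0 Y0.0
G1 X16.0 Y0.0
G1 X16.0 Y3.7
G1 X0.0 Y3.7
G1 X0.0 Y0.0
M2 ; end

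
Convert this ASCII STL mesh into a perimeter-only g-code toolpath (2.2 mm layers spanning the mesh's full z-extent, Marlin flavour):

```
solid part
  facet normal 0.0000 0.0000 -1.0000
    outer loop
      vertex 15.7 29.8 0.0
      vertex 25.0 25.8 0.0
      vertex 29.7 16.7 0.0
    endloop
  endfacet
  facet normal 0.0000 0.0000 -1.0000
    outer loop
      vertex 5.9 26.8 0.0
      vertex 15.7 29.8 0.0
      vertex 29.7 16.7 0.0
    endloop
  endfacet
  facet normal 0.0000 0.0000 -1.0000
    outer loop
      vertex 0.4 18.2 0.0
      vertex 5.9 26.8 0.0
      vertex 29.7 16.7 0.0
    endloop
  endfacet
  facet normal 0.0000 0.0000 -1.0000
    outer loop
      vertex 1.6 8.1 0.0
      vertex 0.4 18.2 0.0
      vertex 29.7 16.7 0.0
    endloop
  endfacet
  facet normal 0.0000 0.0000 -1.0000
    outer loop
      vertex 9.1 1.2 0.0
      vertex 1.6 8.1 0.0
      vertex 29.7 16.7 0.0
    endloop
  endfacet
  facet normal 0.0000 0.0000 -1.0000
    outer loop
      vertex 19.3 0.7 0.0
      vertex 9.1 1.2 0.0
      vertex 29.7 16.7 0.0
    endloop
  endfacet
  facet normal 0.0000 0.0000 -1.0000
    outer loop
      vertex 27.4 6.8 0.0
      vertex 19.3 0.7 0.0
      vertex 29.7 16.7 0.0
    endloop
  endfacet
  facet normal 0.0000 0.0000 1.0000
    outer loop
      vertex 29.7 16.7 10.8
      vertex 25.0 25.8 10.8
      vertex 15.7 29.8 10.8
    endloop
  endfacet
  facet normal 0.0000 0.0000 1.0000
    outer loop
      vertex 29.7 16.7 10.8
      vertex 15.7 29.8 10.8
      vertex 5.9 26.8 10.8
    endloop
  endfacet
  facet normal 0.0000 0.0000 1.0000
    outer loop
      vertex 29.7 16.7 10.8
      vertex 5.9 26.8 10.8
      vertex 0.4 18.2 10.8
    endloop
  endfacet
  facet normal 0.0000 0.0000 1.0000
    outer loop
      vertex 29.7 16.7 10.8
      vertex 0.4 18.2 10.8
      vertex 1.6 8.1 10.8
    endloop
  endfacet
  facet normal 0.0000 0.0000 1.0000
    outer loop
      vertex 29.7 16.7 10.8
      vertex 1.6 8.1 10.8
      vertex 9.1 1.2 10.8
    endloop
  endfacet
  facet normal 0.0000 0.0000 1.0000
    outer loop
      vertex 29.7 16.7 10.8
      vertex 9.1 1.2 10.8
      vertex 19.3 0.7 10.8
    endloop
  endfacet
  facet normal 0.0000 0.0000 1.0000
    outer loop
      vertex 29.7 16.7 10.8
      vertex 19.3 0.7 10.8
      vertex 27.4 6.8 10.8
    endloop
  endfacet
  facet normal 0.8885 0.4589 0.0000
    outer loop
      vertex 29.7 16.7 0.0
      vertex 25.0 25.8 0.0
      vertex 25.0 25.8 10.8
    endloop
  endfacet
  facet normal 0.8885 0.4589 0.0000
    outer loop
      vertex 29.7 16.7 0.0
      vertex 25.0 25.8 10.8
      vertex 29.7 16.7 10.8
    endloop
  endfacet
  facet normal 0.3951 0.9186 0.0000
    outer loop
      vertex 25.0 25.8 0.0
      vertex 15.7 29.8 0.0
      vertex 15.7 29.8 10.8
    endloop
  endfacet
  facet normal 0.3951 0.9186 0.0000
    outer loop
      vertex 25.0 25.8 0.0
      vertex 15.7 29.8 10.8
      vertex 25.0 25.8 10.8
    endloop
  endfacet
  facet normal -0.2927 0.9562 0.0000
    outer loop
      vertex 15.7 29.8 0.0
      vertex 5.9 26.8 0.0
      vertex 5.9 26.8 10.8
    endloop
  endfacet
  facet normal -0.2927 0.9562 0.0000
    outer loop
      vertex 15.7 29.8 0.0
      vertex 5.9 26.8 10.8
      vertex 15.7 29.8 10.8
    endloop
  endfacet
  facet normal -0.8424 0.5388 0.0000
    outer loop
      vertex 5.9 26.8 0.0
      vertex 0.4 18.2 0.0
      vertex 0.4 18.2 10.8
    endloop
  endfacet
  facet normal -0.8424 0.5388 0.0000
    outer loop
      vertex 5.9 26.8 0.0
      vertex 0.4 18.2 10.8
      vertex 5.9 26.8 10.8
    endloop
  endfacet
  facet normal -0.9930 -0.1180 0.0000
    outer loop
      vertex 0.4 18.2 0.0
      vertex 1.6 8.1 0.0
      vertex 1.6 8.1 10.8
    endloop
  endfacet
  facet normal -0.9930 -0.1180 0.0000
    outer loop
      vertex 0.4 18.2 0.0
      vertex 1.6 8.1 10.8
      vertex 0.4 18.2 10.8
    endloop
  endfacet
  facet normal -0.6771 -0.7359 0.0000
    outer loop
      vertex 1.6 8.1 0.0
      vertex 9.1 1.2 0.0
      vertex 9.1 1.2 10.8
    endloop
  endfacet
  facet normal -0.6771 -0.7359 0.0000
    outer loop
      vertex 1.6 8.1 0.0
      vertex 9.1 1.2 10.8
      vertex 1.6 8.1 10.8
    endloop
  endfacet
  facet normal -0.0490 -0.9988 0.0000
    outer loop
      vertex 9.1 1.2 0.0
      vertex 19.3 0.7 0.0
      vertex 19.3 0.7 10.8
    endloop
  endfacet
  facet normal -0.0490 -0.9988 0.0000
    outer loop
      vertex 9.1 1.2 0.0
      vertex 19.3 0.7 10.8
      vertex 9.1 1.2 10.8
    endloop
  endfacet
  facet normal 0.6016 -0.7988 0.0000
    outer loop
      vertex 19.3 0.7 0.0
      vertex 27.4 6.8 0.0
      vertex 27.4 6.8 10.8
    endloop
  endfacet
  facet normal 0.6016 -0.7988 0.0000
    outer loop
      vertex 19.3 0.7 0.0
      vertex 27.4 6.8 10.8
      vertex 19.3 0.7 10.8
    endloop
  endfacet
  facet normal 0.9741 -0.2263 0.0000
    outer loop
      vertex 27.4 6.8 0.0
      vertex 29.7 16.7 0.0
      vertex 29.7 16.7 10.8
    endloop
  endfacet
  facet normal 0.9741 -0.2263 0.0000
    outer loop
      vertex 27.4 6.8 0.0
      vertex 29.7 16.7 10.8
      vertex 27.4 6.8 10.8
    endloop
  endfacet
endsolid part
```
; perimeter-only toolpath
G21 ; units = mm
G90 ; absolute positioning
G28 ; home
; layer 1
G0 Z2.2
G0 X29.7 Y16.7
G1 X25.0 Y25.8
G1 X15.7 Y29.8
G1 X5.9 Y26.8
G1 X0.4 Y18.2
G1 X1.6 Y8.1
G1 X9.1 Y1.2
G1 X19.3 Y0.7
G1 X27.4 Y6.8
G1 X29.7 Y16.7
; layer 2
G0 Z4.3
G0 X29.7 Y16.7
G1 X25.0 Y25.8
G1 X15.7 Y29.8
G1 X5.9 Y26.8
G1 X0.4 Y18.2
G1 X1.6 Y8.1
G1 X9.1 Y1.2
G1 X19.3 Y0.7
G1 X27.4 Y6.8
G1 X29.7 Y16.7
; layer 3
G0 Z6.5
G0 X29.7 Y16.7
G1 X25.0 Y25.8
G1 X15.7 Y29.8
G1 X5.9 Y26.8
G1 X0.4 Y18.2
G1 X1.6 Y8.1
G1 X9.1 Y1.2
G1 X19.3 Y0.7
G1 X27.4 Y6.8
G1 X29.7 Y16.7
; layer 4
G0 Z8.6
G0 X29.7 Y16.7
G1 X25.0 Y25.8
G1 X15.7 Y29.8
G1 X5.9 Y26.8
G1 X0.4 Y18.2
G1 X1.6 Y8.1
G1 X9.1 Y1.2
G1 X19.3 Y0.7
G1 X27.4 Y6.8
G1 X29.7 Y16.7
; layer 5
G0 Z10.8
G0 X29.7 Y16.7
G1 X25.0 Y25.8
G1 X15.7 Y29.8
G1 X5.9 Y26.8
G1 X0.4 Y18.2
G1 X1.6 Y8.1
G1 X9.1 Y1.2
G1 X19.3 Y0.7
G1 X27.4 Y6.8
G1 X29.7 Y16.7
M2 ; end

The solid is a regular 9-sided prism (a cylinder approximated with 9 flat sides), circumscribed radius ≈ 14.9 mm, height ≈ 10.8 mm. Slicing at Δz = 2.2 mm — 5 equal slices spanning the solid's height, so layer i sits at z = i·h/5 — gives 5 non-empty perimeters. Each is a 9-segment closed polygon; G0 lifts to the layer z and rapids to the start vertex, then G1 traces the edges.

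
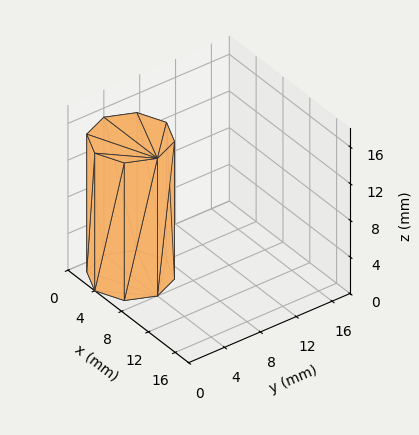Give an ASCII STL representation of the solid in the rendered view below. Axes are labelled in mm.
Reading the render: the shape is a regular 8-sided prism (a cylinder approximated with 8 flat sides), circumscribed radius ≈ 4 mm, height ≈ 15 mm (dimensions read to the nearest mm from the axis ticks). For the STL, each face is triangulated and given an outward normal.

solid part
  facet normal 0.0000 0.0000 -1.0000
    outer loop
      vertex 4.0 8.0 0.0
      vertex 6.8 6.8 0.0
      vertex 8.0 4.0 0.0
    endloop
  endfacet
  facet normal 0.0000 0.0000 -1.0000
    outer loop
      vertex 1.2 6.8 0.0
      vertex 4.0 8.0 0.0
      vertex 8.0 4.0 0.0
    endloop
  endfacet
  facet normal 0.0000 0.0000 -1.0000
    outer loop
      vertex 0.0 4.0 0.0
      vertex 1.2 6.8 0.0
      vertex 8.0 4.0 0.0
    endloop
  endfacet
  facet normal 0.0000 0.0000 -1.0000
    outer loop
      vertex 1.2 1.2 0.0
      vertex 0.0 4.0 0.0
      vertex 8.0 4.0 0.0
    endloop
  endfacet
  facet normal 0.0000 0.0000 -1.0000
    outer loop
      vertex 4.0 0.0 0.0
      vertex 1.2 1.2 0.0
      vertex 8.0 4.0 0.0
    endloop
  endfacet
  facet normal 0.0000 0.0000 -1.0000
    outer loop
      vertex 6.8 1.2 0.0
      vertex 4.0 0.0 0.0
      vertex 8.0 4.0 0.0
    endloop
  endfacet
  facet normal 0.0000 0.0000 1.0000
    outer loop
      vertex 8.0 4.0 15.0
      vertex 6.8 6.8 15.0
      vertex 4.0 8.0 15.0
    endloop
  endfacet
  facet normal 0.0000 0.0000 1.0000
    outer loop
      vertex 8.0 4.0 15.0
      vertex 4.0 8.0 15.0
      vertex 1.2 6.8 15.0
    endloop
  endfacet
  facet normal 0.0000 0.0000 1.0000
    outer loop
      vertex 8.0 4.0 15.0
      vertex 1.2 6.8 15.0
      vertex 0.0 4.0 15.0
    endloop
  endfacet
  facet normal 0.0000 0.0000 1.0000
    outer loop
      vertex 8.0 4.0 15.0
      vertex 0.0 4.0 15.0
      vertex 1.2 1.2 15.0
    endloop
  endfacet
  facet normal 0.0000 0.0000 1.0000
    outer loop
      vertex 8.0 4.0 15.0
      vertex 1.2 1.2 15.0
      vertex 4.0 0.0 15.0
    endloop
  endfacet
  facet normal 0.0000 0.0000 1.0000
    outer loop
      vertex 8.0 4.0 15.0
      vertex 4.0 0.0 15.0
      vertex 6.8 1.2 15.0
    endloop
  endfacet
  facet normal 0.9191 0.3939 0.0000
    outer loop
      vertex 8.0 4.0 0.0
      vertex 6.8 6.8 0.0
      vertex 6.8 6.8 15.0
    endloop
  endfacet
  facet normal 0.9191 0.3939 0.0000
    outer loop
      vertex 8.0 4.0 0.0
      vertex 6.8 6.8 15.0
      vertex 8.0 4.0 15.0
    endloop
  endfacet
  facet normal 0.3939 0.9191 0.0000
    outer loop
      vertex 6.8 6.8 0.0
      vertex 4.0 8.0 0.0
      vertex 4.0 8.0 15.0
    endloop
  endfacet
  facet normal 0.3939 0.9191 0.0000
    outer loop
      vertex 6.8 6.8 0.0
      vertex 4.0 8.0 15.0
      vertex 6.8 6.8 15.0
    endloop
  endfacet
  facet normal -0.3939 0.9191 0.0000
    outer loop
      vertex 4.0 8.0 0.0
      vertex 1.2 6.8 0.0
      vertex 1.2 6.8 15.0
    endloop
  endfacet
  facet normal -0.3939 0.9191 0.0000
    outer loop
      vertex 4.0 8.0 0.0
      vertex 1.2 6.8 15.0
      vertex 4.0 8.0 15.0
    endloop
  endfacet
  facet normal -0.9191 0.3939 0.0000
    outer loop
      vertex 1.2 6.8 0.0
      vertex 0.0 4.0 0.0
      vertex 0.0 4.0 15.0
    endloop
  endfacet
  facet normal -0.9191 0.3939 0.0000
    outer loop
      vertex 1.2 6.8 0.0
      vertex 0.0 4.0 15.0
      vertex 1.2 6.8 15.0
    endloop
  endfacet
  facet normal -0.9191 -0.3939 0.0000
    outer loop
      vertex 0.0 4.0 0.0
      vertex 1.2 1.2 0.0
      vertex 1.2 1.2 15.0
    endloop
  endfacet
  facet normal -0.9191 -0.3939 0.0000
    outer loop
      vertex 0.0 4.0 0.0
      vertex 1.2 1.2 15.0
      vertex 0.0 4.0 15.0
    endloop
  endfacet
  facet normal -0.3939 -0.9191 0.0000
    outer loop
      vertex 1.2 1.2 0.0
      vertex 4.0 0.0 0.0
      vertex 4.0 0.0 15.0
    endloop
  endfacet
  facet normal -0.3939 -0.9191 0.0000
    outer loop
      vertex 1.2 1.2 0.0
      vertex 4.0 0.0 15.0
      vertex 1.2 1.2 15.0
    endloop
  endfacet
  facet normal 0.3939 -0.9191 0.0000
    outer loop
      vertex 4.0 0.0 0.0
      vertex 6.8 1.2 0.0
      vertex 6.8 1.2 15.0
    endloop
  endfacet
  facet normal 0.3939 -0.9191 0.0000
    outer loop
      vertex 4.0 0.0 0.0
      vertex 6.8 1.2 15.0
      vertex 4.0 0.0 15.0
    endloop
  endfacet
  facet normal 0.9191 -0.3939 0.0000
    outer loop
      vertex 6.8 1.2 0.0
      vertex 8.0 4.0 0.0
      vertex 8.0 4.0 15.0
    endloop
  endfacet
  facet normal 0.9191 -0.3939 0.0000
    outer loop
      vertex 6.8 1.2 0.0
      vertex 8.0 4.0 15.0
      vertex 6.8 1.2 15.0
    endloop
  endfacet
endsolid part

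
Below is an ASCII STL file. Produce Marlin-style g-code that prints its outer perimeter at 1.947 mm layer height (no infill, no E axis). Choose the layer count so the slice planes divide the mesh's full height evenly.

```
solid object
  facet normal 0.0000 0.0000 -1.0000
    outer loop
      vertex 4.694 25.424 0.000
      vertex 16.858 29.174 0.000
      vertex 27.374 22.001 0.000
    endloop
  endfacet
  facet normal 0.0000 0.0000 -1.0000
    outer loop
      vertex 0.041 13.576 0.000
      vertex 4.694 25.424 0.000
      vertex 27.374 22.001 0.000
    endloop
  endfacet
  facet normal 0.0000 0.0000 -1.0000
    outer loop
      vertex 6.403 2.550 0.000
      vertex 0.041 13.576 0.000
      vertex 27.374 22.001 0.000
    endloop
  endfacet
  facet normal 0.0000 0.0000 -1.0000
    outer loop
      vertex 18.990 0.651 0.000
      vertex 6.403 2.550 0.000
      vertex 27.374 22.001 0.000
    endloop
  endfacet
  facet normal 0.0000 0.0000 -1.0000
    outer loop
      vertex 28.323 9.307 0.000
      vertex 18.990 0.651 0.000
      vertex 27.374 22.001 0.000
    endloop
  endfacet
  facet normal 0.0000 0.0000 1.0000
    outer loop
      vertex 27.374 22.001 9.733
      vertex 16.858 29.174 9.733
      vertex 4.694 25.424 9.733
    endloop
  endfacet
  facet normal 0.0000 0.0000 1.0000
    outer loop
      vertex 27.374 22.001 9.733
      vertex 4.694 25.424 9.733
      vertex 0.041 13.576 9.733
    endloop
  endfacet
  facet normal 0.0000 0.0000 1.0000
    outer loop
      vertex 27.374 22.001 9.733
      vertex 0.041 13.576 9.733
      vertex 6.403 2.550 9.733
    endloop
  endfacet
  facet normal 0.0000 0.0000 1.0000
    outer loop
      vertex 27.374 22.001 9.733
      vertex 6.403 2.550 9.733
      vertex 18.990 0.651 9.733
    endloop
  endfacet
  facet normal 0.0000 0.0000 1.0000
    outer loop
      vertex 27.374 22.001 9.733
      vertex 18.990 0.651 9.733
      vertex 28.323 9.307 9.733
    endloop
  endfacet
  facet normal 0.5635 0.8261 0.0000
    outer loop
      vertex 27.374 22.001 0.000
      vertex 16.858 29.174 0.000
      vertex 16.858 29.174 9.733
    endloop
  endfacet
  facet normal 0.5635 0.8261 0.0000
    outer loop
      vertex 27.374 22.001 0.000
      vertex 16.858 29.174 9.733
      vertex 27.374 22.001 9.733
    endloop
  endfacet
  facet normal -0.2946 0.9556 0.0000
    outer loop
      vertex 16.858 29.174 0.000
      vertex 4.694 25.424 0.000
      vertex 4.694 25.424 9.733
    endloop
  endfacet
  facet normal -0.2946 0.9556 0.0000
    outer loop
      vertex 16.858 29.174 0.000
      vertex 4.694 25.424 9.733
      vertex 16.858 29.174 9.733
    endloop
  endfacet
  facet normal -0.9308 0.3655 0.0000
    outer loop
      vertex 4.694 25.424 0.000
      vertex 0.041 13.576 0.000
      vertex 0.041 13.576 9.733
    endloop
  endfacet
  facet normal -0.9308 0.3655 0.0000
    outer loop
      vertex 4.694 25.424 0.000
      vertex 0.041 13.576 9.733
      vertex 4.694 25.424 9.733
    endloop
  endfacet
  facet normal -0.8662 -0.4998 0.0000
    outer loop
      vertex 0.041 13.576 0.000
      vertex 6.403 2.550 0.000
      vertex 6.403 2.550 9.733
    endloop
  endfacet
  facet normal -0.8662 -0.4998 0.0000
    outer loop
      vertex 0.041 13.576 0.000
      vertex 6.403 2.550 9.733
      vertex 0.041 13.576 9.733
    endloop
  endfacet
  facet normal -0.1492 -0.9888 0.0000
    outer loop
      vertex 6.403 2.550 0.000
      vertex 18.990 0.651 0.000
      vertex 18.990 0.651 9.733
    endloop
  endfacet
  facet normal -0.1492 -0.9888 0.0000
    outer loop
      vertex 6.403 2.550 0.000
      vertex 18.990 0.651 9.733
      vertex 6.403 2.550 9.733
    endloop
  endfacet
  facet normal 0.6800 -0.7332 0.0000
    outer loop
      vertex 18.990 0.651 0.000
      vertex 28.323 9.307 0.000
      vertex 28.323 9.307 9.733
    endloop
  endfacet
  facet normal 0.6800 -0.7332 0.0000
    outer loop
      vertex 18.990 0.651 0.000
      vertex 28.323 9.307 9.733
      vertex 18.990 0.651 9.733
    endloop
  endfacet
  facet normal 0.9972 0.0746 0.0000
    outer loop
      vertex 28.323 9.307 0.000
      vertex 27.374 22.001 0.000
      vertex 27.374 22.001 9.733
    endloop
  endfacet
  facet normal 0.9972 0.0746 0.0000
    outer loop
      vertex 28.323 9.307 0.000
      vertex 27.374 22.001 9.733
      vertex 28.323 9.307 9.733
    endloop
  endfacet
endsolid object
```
; perimeter-only toolpath
G21 ; units = mm
G90 ; absolute positioning
G28 ; home
; layer 1
G0 Z1.947
G0 X27.374 Y22.001
G1 X16.858 Y29.174
G1 X4.694 Y25.424
G1 X0.041 Y13.576
G1 X6.403 Y2.550
G1 X18.990 Y0.651
G1 X28.323 Y9.307
G1 X27.374 Y22.001
; layer 2
G0 Z3.893
G0 X27.374 Y22.001
G1 X16.858 Y29.174
G1 X4.694 Y25.424
G1 X0.041 Y13.576
G1 X6.403 Y2.550
G1 X18.990 Y0.651
G1 X28.323 Y9.307
G1 X27.374 Y22.001
; layer 3
G0 Z5.840
G0 X27.374 Y22.001
G1 X16.858 Y29.174
G1 X4.694 Y25.424
G1 X0.041 Y13.576
G1 X6.403 Y2.550
G1 X18.990 Y0.651
G1 X28.323 Y9.307
G1 X27.374 Y22.001
; layer 4
G0 Z7.786
G0 X27.374 Y22.001
G1 X16.858 Y29.174
G1 X4.694 Y25.424
G1 X0.041 Y13.576
G1 X6.403 Y2.550
G1 X18.990 Y0.651
G1 X28.323 Y9.307
G1 X27.374 Y22.001
; layer 5
G0 Z9.733
G0 X27.374 Y22.001
G1 X16.858 Y29.174
G1 X4.694 Y25.424
G1 X0.041 Y13.576
G1 X6.403 Y2.550
G1 X18.990 Y0.651
G1 X28.323 Y9.307
G1 X27.374 Y22.001
M2 ; end

The solid is a regular 7-sided prism (a cylinder approximated with 7 flat sides), circumscribed radius ≈ 14.7 mm, height ≈ 9.73 mm. Slicing at Δz = 1.947 mm — 5 equal slices spanning the solid's height, so layer i sits at z = i·h/5 — gives 5 non-empty perimeters. Each is a 7-segment closed polygon; G0 lifts to the layer z and rapids to the start vertex, then G1 traces the edges.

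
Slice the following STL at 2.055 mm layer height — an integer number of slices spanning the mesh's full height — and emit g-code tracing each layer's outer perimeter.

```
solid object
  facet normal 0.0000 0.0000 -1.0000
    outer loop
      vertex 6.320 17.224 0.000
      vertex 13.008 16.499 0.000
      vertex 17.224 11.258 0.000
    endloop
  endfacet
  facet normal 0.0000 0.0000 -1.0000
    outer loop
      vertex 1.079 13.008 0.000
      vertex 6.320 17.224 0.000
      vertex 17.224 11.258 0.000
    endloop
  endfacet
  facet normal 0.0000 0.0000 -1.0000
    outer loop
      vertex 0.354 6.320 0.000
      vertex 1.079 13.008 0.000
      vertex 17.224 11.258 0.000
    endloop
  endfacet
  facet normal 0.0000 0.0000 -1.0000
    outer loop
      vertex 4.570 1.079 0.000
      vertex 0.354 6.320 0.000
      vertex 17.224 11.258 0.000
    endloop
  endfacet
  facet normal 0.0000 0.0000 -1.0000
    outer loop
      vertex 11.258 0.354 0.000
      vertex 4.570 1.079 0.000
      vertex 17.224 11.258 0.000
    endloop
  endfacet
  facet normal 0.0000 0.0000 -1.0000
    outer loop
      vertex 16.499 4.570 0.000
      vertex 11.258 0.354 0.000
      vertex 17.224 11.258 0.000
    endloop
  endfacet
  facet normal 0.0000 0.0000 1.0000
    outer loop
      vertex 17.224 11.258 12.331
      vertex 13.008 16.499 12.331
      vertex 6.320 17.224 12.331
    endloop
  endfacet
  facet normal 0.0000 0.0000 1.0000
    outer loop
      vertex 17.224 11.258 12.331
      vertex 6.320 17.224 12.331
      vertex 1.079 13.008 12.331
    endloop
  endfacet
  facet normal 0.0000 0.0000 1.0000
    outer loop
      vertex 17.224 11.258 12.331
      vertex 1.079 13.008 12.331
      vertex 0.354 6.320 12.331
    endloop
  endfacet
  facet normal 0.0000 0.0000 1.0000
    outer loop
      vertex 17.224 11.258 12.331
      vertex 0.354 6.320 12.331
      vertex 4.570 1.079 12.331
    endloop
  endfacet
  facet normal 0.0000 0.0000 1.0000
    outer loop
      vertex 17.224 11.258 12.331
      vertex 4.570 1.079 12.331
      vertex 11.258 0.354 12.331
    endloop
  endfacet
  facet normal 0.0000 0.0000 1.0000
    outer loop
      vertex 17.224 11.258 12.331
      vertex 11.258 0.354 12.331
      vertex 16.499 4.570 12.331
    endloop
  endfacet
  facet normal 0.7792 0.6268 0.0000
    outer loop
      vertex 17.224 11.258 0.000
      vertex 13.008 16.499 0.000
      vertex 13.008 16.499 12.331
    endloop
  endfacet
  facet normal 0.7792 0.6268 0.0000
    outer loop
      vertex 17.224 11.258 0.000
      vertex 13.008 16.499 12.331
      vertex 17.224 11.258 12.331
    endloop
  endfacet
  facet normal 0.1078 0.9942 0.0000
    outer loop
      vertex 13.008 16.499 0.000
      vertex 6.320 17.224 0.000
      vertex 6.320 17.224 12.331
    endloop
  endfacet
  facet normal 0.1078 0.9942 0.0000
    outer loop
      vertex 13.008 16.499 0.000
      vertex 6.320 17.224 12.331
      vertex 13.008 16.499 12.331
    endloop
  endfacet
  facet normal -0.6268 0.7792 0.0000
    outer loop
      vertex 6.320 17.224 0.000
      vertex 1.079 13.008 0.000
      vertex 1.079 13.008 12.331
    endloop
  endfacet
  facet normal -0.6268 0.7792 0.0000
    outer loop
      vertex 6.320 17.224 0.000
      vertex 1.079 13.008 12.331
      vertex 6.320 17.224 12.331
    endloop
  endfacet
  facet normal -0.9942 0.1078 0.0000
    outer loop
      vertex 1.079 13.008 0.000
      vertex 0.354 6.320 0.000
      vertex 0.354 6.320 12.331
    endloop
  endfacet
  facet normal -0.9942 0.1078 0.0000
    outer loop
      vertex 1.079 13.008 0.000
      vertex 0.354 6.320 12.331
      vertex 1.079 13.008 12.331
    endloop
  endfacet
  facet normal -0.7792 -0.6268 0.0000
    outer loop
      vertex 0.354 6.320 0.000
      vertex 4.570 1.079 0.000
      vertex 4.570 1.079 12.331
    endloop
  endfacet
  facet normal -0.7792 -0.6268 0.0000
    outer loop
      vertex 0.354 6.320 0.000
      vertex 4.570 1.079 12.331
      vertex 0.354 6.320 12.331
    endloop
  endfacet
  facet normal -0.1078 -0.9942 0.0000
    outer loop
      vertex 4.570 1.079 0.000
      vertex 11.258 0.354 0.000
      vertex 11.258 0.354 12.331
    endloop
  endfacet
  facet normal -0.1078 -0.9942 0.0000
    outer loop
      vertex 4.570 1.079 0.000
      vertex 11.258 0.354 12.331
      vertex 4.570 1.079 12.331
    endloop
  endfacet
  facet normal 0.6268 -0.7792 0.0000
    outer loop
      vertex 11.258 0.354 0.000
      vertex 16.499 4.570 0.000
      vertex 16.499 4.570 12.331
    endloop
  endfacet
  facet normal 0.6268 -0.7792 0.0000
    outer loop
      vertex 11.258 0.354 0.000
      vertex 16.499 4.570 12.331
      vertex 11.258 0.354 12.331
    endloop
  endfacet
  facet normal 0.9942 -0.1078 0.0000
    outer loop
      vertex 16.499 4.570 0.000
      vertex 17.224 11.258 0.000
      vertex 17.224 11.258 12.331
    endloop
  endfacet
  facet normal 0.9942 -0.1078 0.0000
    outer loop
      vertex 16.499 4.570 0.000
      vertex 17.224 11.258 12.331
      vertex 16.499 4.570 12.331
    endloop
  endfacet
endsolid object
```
; perimeter-only toolpath
G21 ; units = mm
G90 ; absolute positioning
G28 ; home
; layer 1
G0 Z2.055
G0 X17.224 Y11.258
G1 X13.008 Y16.499
G1 X6.320 Y17.224
G1 X1.079 Y13.008
G1 X0.354 Y6.320
G1 X4.570 Y1.079
G1 X11.258 Y0.354
G1 X16.499 Y4.570
G1 X17.224 Y11.258
; layer 2
G0 Z4.110
G0 X17.224 Y11.258
G1 X13.008 Y16.499
G1 X6.320 Y17.224
G1 X1.079 Y13.008
G1 X0.354 Y6.320
G1 X4.570 Y1.079
G1 X11.258 Y0.354
G1 X16.499 Y4.570
G1 X17.224 Y11.258
; layer 3
G0 Z6.165
G0 X17.224 Y11.258
G1 X13.008 Y16.499
G1 X6.320 Y17.224
G1 X1.079 Y13.008
G1 X0.354 Y6.320
G1 X4.570 Y1.079
G1 X11.258 Y0.354
G1 X16.499 Y4.570
G1 X17.224 Y11.258
; layer 4
G0 Z8.221
G0 X17.224 Y11.258
G1 X13.008 Y16.499
G1 X6.320 Y17.224
G1 X1.079 Y13.008
G1 X0.354 Y6.320
G1 X4.570 Y1.079
G1 X11.258 Y0.354
G1 X16.499 Y4.570
G1 X17.224 Y11.258
; layer 5
G0 Z10.276
G0 X17.224 Y11.258
G1 X13.008 Y16.499
G1 X6.320 Y17.224
G1 X1.079 Y13.008
G1 X0.354 Y6.320
G1 X4.570 Y1.079
G1 X11.258 Y0.354
G1 X16.499 Y4.570
G1 X17.224 Y11.258
; layer 6
G0 Z12.331
G0 X17.224 Y11.258
G1 X13.008 Y16.499
G1 X6.320 Y17.224
G1 X1.079 Y13.008
G1 X0.354 Y6.320
G1 X4.570 Y1.079
G1 X11.258 Y0.354
G1 X16.499 Y4.570
G1 X17.224 Y11.258
M2 ; end

The solid is a regular 8-sided prism (a cylinder approximated with 8 flat sides), circumscribed radius ≈ 8.79 mm, height ≈ 12.3 mm. Slicing at Δz = 2.055 mm — 6 equal slices spanning the solid's height, so layer i sits at z = i·h/6 — gives 6 non-empty perimeters. Each is a 8-segment closed polygon; G0 lifts to the layer z and rapids to the start vertex, then G1 traces the edges.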